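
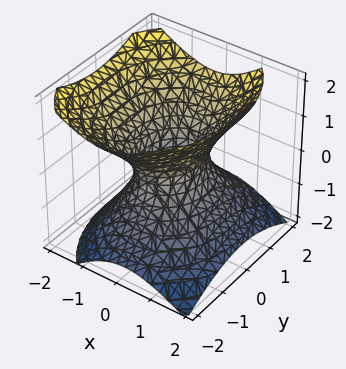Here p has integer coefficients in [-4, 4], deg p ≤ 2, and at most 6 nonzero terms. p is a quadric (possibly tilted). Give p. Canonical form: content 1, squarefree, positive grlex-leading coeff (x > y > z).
3*x^2 + x*z + 2*y^2 - 3*z^2 - 2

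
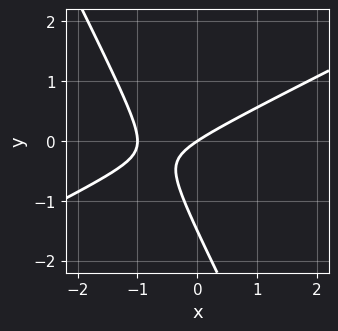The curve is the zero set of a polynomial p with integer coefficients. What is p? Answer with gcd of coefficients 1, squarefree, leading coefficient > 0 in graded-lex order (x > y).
(a) deg p = 2.
(b) Against the integer gridlines: it crosses the y-axis at the gridline y = 0; among the integer gridlines, it crosses the x-axis at x ∈ {-1, 0}.
(c) Fitting integer coefficients to these (and the overall shape) gives p.

2*x^2 - 3*x*y - 2*y^2 + 2*x - 3*y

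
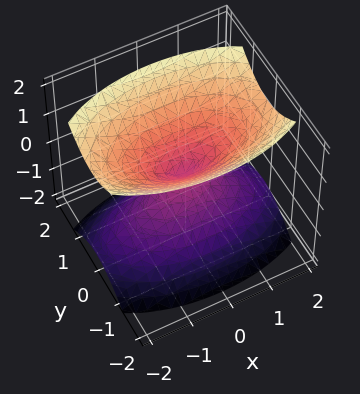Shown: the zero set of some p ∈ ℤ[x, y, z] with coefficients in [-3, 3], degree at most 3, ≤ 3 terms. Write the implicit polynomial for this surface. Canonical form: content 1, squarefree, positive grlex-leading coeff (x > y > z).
x^2 + 3*y^2 - 2*z^2

There are 2 components. They look like related sheets of one shape, so recover p as a whole.
The degree is 2 — two nappes meeting at a single point; a quadric.
Symmetries: the x ↦ −x reflection is a symmetry, so x appears only in even powers; it's symmetric under y → −y, forcing even powers of y; the z ↦ −z reflection is a symmetry, so z appears only in even powers.
From the visible intercepts: it crosses the z-axis at the gridline z = 0; it crosses the y-axis at the gridline y = 0.
The integer polynomial consistent with all of this is the stated p.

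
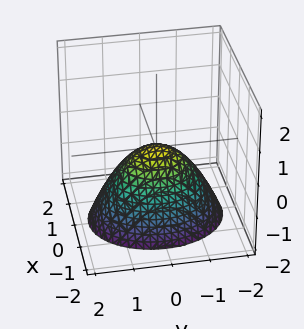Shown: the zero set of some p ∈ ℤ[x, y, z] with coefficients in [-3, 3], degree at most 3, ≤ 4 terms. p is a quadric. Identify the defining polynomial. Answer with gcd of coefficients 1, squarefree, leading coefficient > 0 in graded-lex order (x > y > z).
3*x^2 + 2*y^2 + 3*z

1. deg p = 2.
2. Symmetries: it's symmetric under x → −x, forcing even powers of x; mirror symmetry y ↦ −y ⇒ only even powers of y.
3. From the visible intercepts: it crosses the z-axis at the gridline z = 0; it crosses the x-axis at the gridline x = 0; one y-axis crossing is at y = 0.
4. The integer polynomial consistent with all of this is the stated p.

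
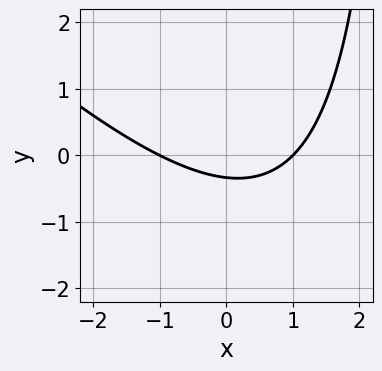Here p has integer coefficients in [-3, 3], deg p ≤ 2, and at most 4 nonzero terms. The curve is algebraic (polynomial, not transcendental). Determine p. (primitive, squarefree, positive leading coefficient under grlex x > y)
x^2 + x*y - 3*y - 1

The degree is 2 — no degree-1 curve has this shape.
From the axis intercepts and sections: among the integer gridlines, it crosses the x-axis at x ∈ {-1, 1}.
Matching integer coefficients to the picture gives p.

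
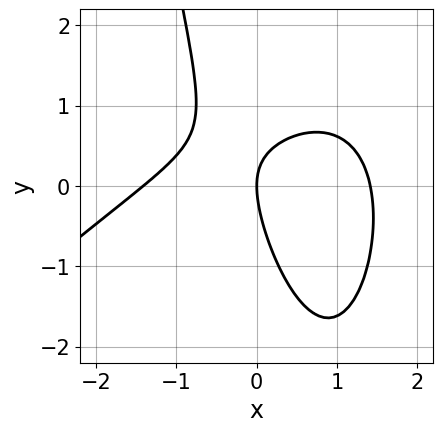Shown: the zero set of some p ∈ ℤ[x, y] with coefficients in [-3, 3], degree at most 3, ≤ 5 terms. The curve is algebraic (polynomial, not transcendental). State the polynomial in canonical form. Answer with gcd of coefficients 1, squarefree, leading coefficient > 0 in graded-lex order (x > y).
x^3 - x^2*y + 2*x*y + y^2 - 2*x

1. The degree is 3 — no degree-2 curve has this shape.
2. From the axis intercepts and sections: it meets the x-axis at x = 0 (among the integer gridlines); it meets the y-axis at y = 0 (among the integer gridlines).
3. Together with the visible shape, these determine p as stated.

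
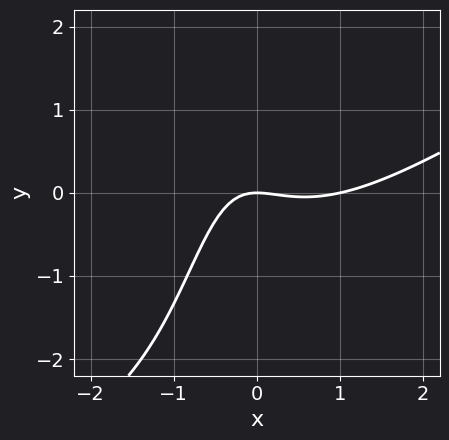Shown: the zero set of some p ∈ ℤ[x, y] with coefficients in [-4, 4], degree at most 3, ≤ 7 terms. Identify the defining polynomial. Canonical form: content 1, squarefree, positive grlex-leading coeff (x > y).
2*x^3 - 3*x^2*y - 2*x^2 - 3*x*y - 3*y

(a) deg p = 3.
(b) Against the integer gridlines: one y-axis crossing is at y = 0; among the integer gridlines, it crosses the x-axis at x ∈ {0, 1}.
(c) The integer polynomial consistent with all of this is the stated p.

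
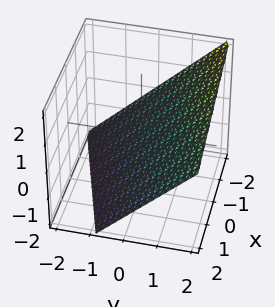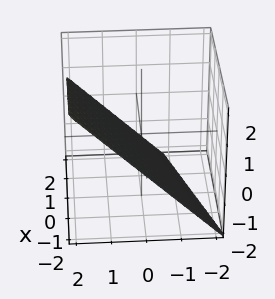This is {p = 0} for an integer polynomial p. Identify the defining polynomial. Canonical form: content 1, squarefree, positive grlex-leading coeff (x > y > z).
(a) Degree: every cross-section is a straight line — this is a plane, so deg p = 1.
(b) From the axis intercepts and sections: it meets the x-axis at x = -2 (among the integer gridlines).
(c) These observations pin down the coefficients.

x - 3*y + 3*z + 2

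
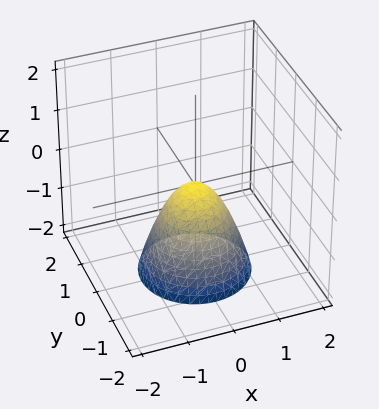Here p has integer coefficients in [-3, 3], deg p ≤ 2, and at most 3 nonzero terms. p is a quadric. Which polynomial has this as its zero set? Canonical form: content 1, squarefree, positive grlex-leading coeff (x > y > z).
deg p = 2. A paraboloid; a quadric.
Symmetry: the surface is invariant under rotation about z: p = q(x² + y², z).
From the axis intercepts and sections: one x-axis crossing is at x = 0; a circular section at z = -2 has radius between 1 and 2; one z-axis crossing is at z = 0; it crosses the y-axis at the gridline y = 0.
Matching integer coefficients to the picture gives p.

3*x^2 + 3*y^2 + 2*z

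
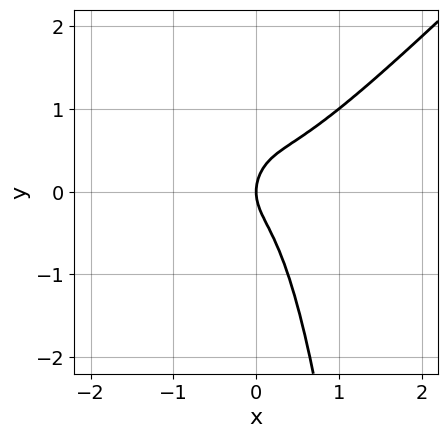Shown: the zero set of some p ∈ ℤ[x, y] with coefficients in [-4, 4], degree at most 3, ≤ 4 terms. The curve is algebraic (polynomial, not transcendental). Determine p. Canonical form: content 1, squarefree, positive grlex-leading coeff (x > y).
3*x^3 - 3*x^2*y - y^2 + x

First, the degree is 3 — a generic line meets the curve in up to 3 points.
Then, from the axis intercepts and sections: it crosses the x-axis at the gridline x = 0; one y-axis crossing is at y = 0.
Finally, together with the visible shape, these determine p as stated.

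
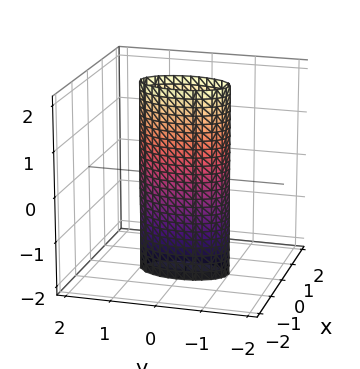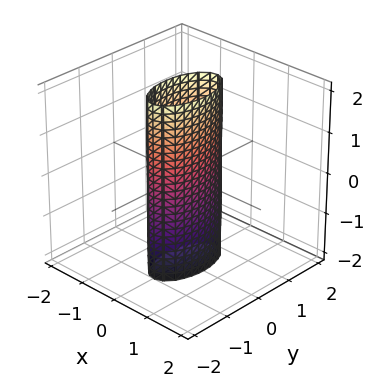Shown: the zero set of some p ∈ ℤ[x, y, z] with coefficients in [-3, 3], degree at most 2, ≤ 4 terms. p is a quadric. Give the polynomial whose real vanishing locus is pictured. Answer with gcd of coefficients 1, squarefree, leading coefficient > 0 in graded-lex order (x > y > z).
3*x^2 + y^2 - 1

1. deg p = 2.
2. Symmetries: mirror symmetry z ↦ −z ⇒ only even powers of z; the y ↦ −y reflection is a symmetry, so y appears only in even powers; the x ↦ −x reflection is a symmetry, so x appears only in even powers.
3. From the visible intercepts: the surface avoids every integer z-axis point in the box; the y-axis gridline crossings are at y ∈ {-1, 1}.
4. Together with the visible shape, these determine p as stated.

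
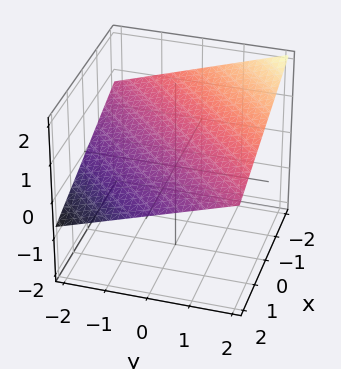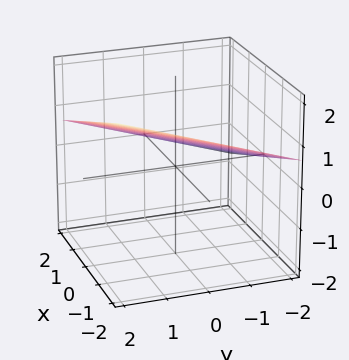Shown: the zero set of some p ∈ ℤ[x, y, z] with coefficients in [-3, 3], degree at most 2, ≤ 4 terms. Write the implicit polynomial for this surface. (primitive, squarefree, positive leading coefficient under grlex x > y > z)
1. The degree is 1 — every cross-section is a straight line — this is a plane.
2. Observable constraints: it meets the y-axis at y = -2 (among the integer gridlines); one x-axis crossing is at x = 2.
3. Solving for integer coefficients yields p as stated.

x - y + 3*z - 2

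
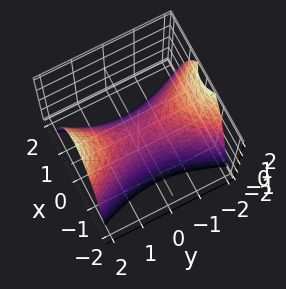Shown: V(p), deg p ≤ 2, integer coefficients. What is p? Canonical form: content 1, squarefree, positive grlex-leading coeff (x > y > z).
(a) deg p = 2. A saddle surface; a quadric.
(b) Symmetries: the x ↦ −x reflection is a symmetry, so x appears only in even powers; it's symmetric under y → −y, forcing even powers of y.
(c) Observable constraints: it crosses the z-axis at the gridline z = 0; one y-axis crossing is at y = 0; it meets the x-axis at x = 0 (among the integer gridlines).
(d) The integer polynomial consistent with all of this is the stated p.

3*x^2 - y^2 + 2*z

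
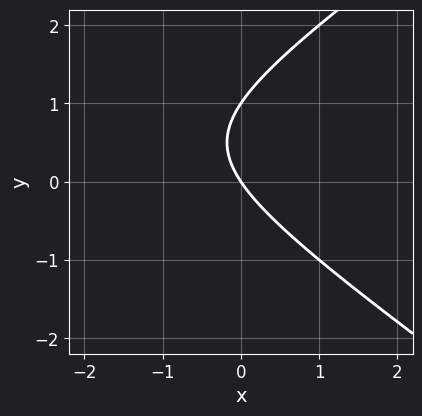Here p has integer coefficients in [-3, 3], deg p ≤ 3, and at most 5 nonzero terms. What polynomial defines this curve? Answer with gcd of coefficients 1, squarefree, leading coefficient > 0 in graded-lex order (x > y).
1. deg p = 2. A generic line meets the curve in up to 2 points.
2. From the axis intercepts and sections: the y-axis gridline crossings are at y ∈ {0, 1}; it meets the x-axis at x = 0 (among the integer gridlines).
3. These observations pin down the coefficients.

x^2 - 2*y^2 + 3*x + 2*y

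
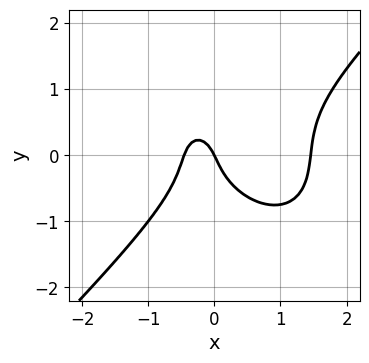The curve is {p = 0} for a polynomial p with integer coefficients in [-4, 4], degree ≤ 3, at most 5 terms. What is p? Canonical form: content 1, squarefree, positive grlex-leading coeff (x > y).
3*x^3 - 3*y^3 - 3*x^2 - 2*x - y

(a) Degree: the shape is more complex than any degree-2 curve, so deg p = 3.
(b) Observable constraints: one y-axis crossing is at y = 0; one x-axis crossing is at x = 0.
(c) These observations pin down the coefficients.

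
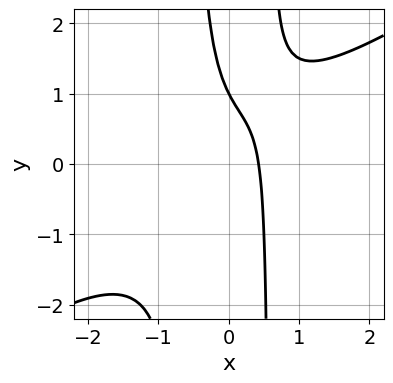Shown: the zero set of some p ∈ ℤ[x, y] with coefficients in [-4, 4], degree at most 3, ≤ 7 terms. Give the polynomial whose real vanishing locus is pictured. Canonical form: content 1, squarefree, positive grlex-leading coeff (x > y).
2*x^3 - 3*x^2*y + 2*x + y - 1

Degree: no degree-2 curve has this shape, so deg p = 3.
From the visible intercepts: one y-axis crossing is at y = 1.
Putting this together gives p.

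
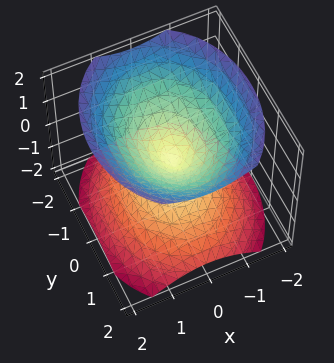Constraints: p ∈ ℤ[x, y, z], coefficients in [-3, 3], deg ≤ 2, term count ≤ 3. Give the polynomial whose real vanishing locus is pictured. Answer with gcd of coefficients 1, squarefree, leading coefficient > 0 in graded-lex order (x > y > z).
(a) I count 2 distinct pieces.
(b) The degree is 2 — two nappes meeting at a single point; a quadric.
(c) Symmetries: the x ↦ −x reflection is a symmetry, so x appears only in even powers; it's symmetric under y → −y, forcing even powers of y; it's symmetric under z → −z, forcing even powers of z.
(d) Reading off the gridlines: one z-axis crossing is at z = 0; it crosses the x-axis at the gridline x = 0.
(e) Assembling these constraints gives the stated polynomial.

3*x^2 + 2*y^2 - 3*z^2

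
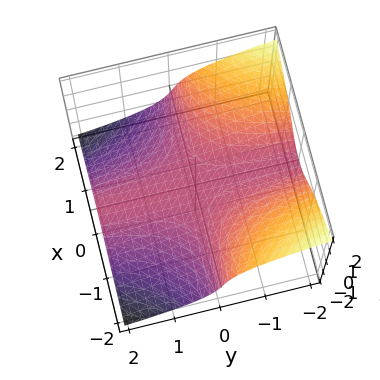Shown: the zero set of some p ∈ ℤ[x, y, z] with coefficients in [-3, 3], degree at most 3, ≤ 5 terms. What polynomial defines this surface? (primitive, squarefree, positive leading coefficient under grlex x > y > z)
(a) Degree: the shape is more complex than any degree-2 surface, so deg p = 3.
(b) Reading off the gridlines: the visible y-axis segment lies entirely on the surface; every point of the x-axis in the box is on the surface.
(c) The integer polynomial consistent with all of this is the stated p.

2*x^2*y + 3*z^3 - z^2 + 3*z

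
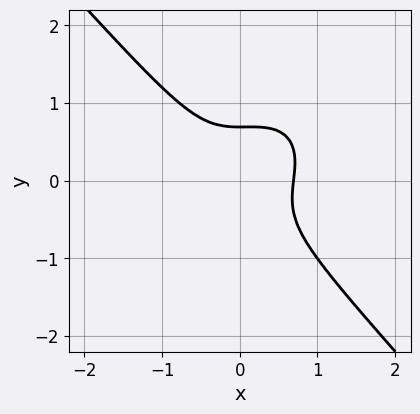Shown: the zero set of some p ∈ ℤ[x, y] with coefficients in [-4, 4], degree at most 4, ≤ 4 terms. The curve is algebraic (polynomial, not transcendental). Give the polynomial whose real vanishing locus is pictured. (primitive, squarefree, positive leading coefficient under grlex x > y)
3*x^3 - x^2*y + 3*y^3 - 1

deg p = 3.
Putting this together gives p.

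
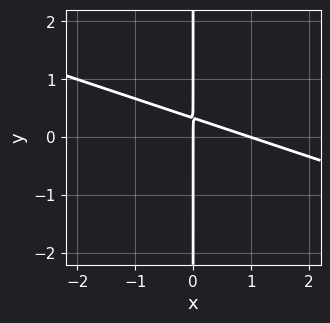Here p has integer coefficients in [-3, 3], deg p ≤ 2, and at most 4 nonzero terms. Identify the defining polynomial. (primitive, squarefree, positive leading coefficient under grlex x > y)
x^2 + 3*x*y - x

First, degree: a generic line meets the curve in up to 2 points, so deg p = 2.
Then, checking where it meets the axes: the x-axis gridline crossings are at x ∈ {0, 1}; the visible y-axis segment lies entirely on the curve.
Finally, putting this together gives p.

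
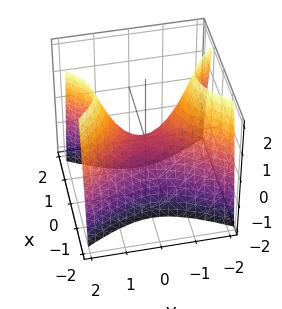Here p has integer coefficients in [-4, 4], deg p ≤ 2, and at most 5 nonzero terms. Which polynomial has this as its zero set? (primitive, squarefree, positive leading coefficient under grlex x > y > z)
2*x^2 - y^2 + z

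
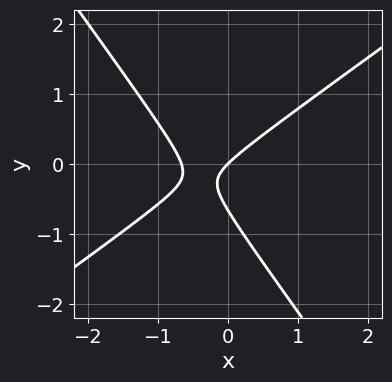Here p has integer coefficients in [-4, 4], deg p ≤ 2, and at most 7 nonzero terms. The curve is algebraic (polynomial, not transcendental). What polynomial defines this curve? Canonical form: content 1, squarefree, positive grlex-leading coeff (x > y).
3*x^2 - 2*x*y - 3*y^2 + 2*x - 2*y

First, degree: the shape is more complex than any degree-1 curve, so deg p = 2.
Then, against the integer gridlines: it meets the y-axis at y = 0 (among the integer gridlines); it crosses the x-axis at the gridline x = 0.
Finally, putting this together gives p.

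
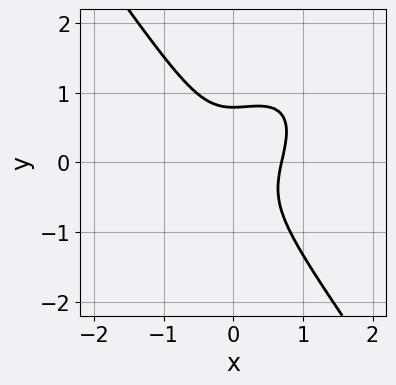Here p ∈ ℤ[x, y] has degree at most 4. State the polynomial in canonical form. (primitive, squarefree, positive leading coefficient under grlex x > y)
(a) The degree is 3 — no degree-2 curve has this shape.
(b) Matching integer coefficients to the picture gives p.

3*x^3 - 2*x^2*y + 2*y^3 - 1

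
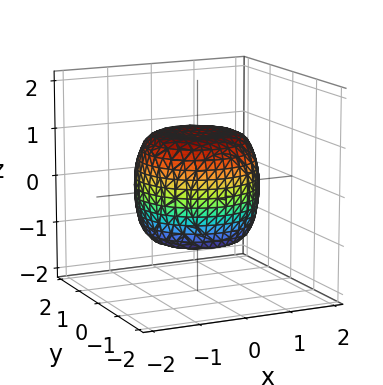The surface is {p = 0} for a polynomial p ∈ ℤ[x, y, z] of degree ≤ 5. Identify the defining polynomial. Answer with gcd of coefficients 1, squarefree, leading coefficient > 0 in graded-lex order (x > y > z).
x^4 + 2*x^2*y^2 + y^4 - x^2 - y^2 + z^2 - 1

Degree: a generic line meets the surface in up to 4 points, so deg p = 4.
Symmetry: the z-axis is an axis of rotation, so x and y enter only as x² + y².
Against the integer gridlines: the z-axis gridline crossings are at z ∈ {-1, 1}; a circular section at z = -1 has radius exactly 1.
Assembling these constraints gives the stated polynomial.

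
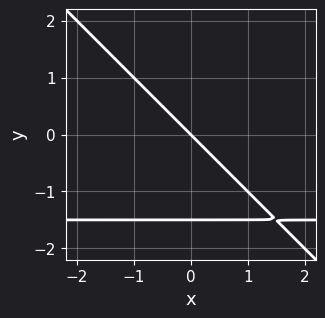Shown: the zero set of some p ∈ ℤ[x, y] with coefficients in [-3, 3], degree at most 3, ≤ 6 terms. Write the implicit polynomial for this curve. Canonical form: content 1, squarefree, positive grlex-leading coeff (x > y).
deg p = 2. The shape is more complex than any degree-1 curve.
Against the integer gridlines: one y-axis crossing is at y = 0; one x-axis crossing is at x = 0.
The integer polynomial consistent with all of this is the stated p.

2*x*y + 2*y^2 + 3*x + 3*y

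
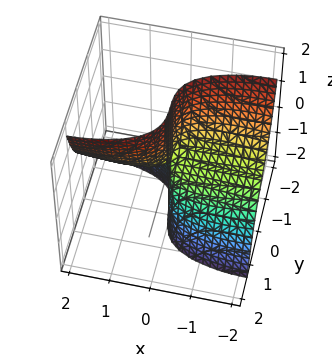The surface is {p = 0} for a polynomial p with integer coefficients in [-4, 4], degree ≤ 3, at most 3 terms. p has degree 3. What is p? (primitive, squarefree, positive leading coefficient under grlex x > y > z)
x^2*y + 3*y^3 - 3*x*z

(a) The degree is 3 — a generic line meets the surface in up to 3 points.
(b) From the visible intercepts: one y-axis crossing is at y = 0; the visible x-axis segment lies entirely on the surface; every point of the z-axis in the box is on the surface.
(c) Assembling these constraints gives the stated polynomial.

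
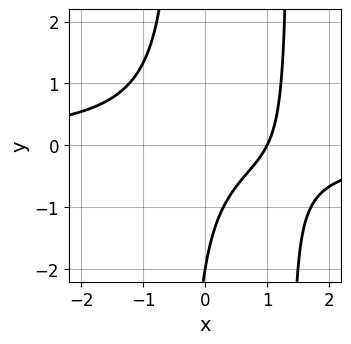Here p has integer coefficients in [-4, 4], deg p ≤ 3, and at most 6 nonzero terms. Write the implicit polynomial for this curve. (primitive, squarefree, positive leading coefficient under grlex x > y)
First, degree: no degree-2 curve has this shape, so deg p = 3.
Then, from the axis intercepts and sections: it crosses the y-axis at the gridline y = -2; it crosses the x-axis at the gridline x = 1.
Finally, putting this together gives p.

2*x^2*y - 2*x*y + 2*x - y - 2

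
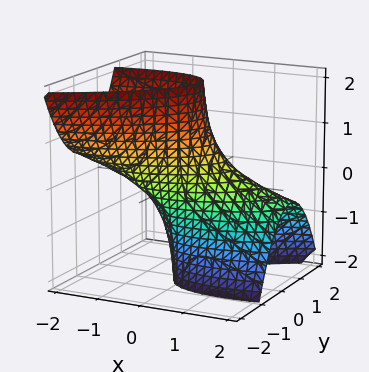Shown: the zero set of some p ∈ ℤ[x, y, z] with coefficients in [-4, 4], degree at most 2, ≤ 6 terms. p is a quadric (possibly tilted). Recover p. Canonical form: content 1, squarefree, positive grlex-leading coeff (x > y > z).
(a) The degree is 2 — a generic line meets the surface in up to 2 points.
(b) Against the integer gridlines: it misses every integer gridline on the z-axis; among the integer gridlines, it crosses the x-axis at x ∈ {-1, 1}.
(c) Fitting integer coefficients to these (and the overall shape) gives p.

x^2 - 2*x*y + 2*x*z + 3*y^2 - 1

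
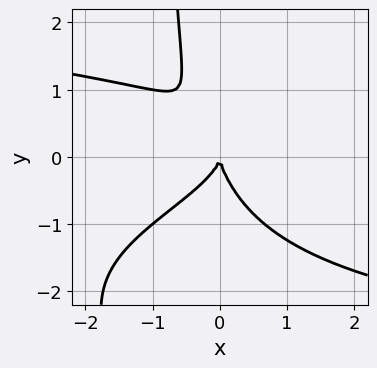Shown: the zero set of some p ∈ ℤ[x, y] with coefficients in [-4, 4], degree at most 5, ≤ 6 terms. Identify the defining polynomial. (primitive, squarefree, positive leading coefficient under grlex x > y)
2*x*y^3 + 3*x*y^2 + 2*y^3 + 3*x^2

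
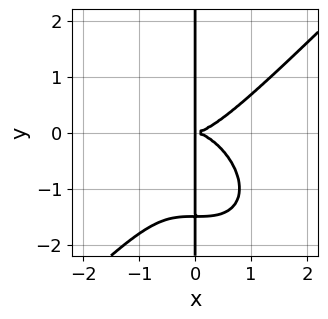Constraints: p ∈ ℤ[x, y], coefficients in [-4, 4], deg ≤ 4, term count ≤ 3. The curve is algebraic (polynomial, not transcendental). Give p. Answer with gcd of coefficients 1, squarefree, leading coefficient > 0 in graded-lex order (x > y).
1. The degree is 4 — a generic line meets the curve in up to 4 points.
2. From the visible intercepts: the visible y-axis segment lies entirely on the curve.
3. Assembling these constraints gives the stated polynomial.

2*x^4 - 2*x*y^3 - 3*x*y^2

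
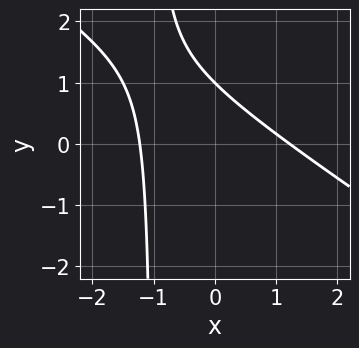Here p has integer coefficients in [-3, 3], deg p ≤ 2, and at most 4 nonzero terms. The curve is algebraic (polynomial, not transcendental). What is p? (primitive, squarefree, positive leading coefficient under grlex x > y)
2*x^2 + 3*x*y + 3*y - 3

1. The degree is 2 — a generic line meets the curve in up to 2 points.
2. Checking where it meets the axes: one y-axis crossing is at y = 1.
3. The integer polynomial consistent with all of this is the stated p.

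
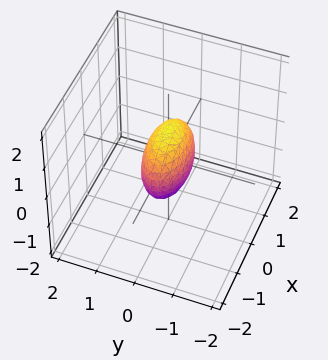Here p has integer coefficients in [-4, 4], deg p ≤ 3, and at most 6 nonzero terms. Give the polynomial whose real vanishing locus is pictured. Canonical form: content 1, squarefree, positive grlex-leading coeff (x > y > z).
x^2 + 3*y^2 + z^2 - 1

First, deg p = 2.
Next, symmetries: mirror symmetry y ↦ −y ⇒ only even powers of y; mirror symmetry z ↦ −z ⇒ only even powers of z; mirror symmetry x ↦ −x ⇒ only even powers of x.
Next, reading off the gridlines: among the integer gridlines, it crosses the z-axis at z ∈ {-1, 1}; among the integer gridlines, it crosses the x-axis at x ∈ {-1, 1}.
Finally, these observations pin down the coefficients.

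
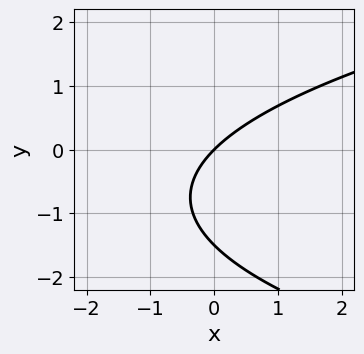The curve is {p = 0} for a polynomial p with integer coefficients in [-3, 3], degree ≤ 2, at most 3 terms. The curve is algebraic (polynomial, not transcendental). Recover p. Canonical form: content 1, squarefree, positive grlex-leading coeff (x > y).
2*y^2 - 3*x + 3*y

1. The degree is 2 — no degree-1 curve has this shape.
2. Against the integer gridlines: it crosses the x-axis at the gridline x = 0; it meets the y-axis at y = 0 (among the integer gridlines).
3. Assembling these constraints gives the stated polynomial.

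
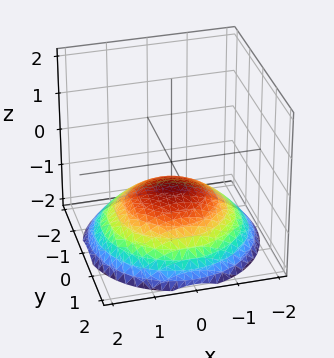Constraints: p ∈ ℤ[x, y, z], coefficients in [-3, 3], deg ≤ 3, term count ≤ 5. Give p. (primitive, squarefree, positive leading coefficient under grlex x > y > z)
x^2 + y^2 + 3*z + 2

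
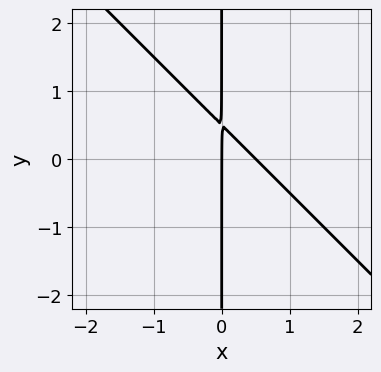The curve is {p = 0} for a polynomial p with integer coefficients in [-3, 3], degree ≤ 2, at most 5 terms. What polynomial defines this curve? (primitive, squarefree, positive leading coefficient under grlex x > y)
2*x^2 + 2*x*y - x

(a) The degree is 2 — a generic line meets the curve in up to 2 points.
(b) Reading off the gridlines: the visible y-axis segment lies entirely on the curve; it crosses the x-axis at the gridline x = 0.
(c) Matching integer coefficients to the picture gives p.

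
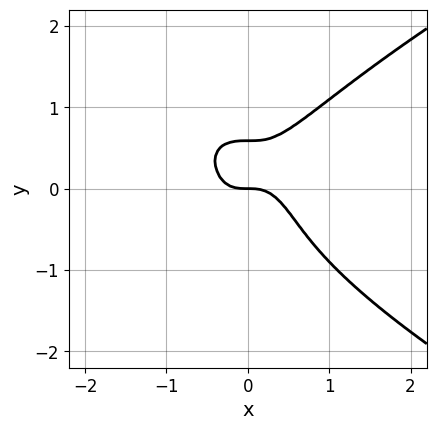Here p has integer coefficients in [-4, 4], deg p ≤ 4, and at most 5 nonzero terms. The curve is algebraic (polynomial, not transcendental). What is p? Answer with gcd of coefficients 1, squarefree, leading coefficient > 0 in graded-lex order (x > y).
2*y^4 - 3*x^3 + y^2 - y

First, deg p = 4.
Next, reading off the gridlines: it meets the y-axis at y = 0 (among the integer gridlines); it meets the x-axis at x = 0 (among the integer gridlines).
Finally, solving for integer coefficients yields p as stated.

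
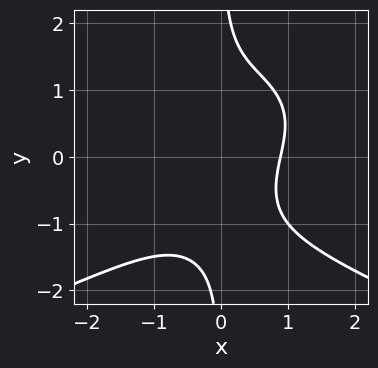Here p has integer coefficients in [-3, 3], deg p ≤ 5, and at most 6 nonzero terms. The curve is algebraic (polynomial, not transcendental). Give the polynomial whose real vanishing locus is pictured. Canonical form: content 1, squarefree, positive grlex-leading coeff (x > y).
3*x*y^3 + 3*x^3 - 2*x*y + x - 3

(a) Degree: no degree-3 curve has this shape, so deg p = 4.
(b) From the axis intercepts and sections: the curve avoids every integer y-axis point in the box.
(c) Together with the visible shape, these determine p as stated.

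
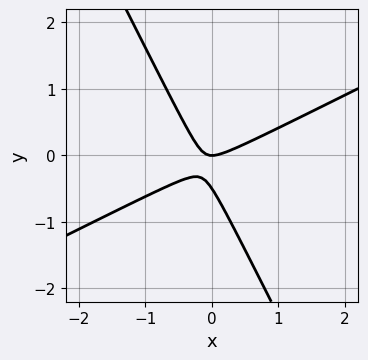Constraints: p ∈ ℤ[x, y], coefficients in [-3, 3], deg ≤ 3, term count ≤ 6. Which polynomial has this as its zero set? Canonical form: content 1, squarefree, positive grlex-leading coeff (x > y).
2*x^2 - 3*x*y - 2*y^2 - y

First, the degree is 2 — the shape is more complex than any degree-1 curve.
Then, checking where it meets the axes: it meets the x-axis at x = 0 (among the integer gridlines); one y-axis crossing is at y = 0.
Finally, putting this together gives p.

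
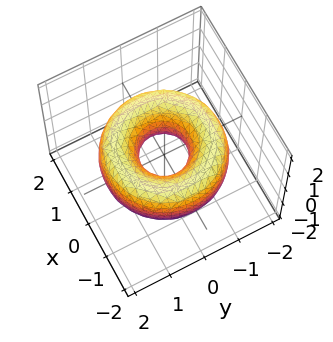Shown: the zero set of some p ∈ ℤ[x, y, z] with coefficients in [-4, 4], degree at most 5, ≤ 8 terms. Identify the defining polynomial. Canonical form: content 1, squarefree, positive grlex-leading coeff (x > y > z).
1. The degree is 4 — the shape is more complex than any degree-3 surface.
2. Symmetry: every cross-section ⟂ z is a circle, so x, y appear only via x² + y².
3. Observable constraints: it misses every integer gridline on the z-axis; a circular section at z = 0 has radius between 0 and 1.
4. Solving for integer coefficients yields p as stated.

x^4 + 2*x^2*y^2 + y^4 - 3*x^2 - 3*y^2 + 2*z^2 + 1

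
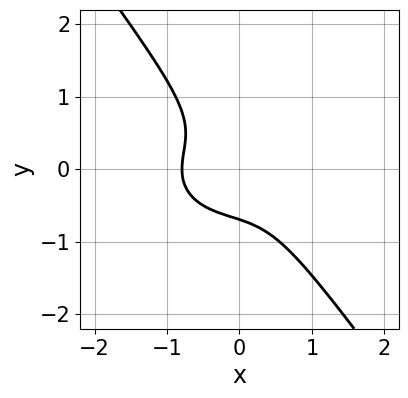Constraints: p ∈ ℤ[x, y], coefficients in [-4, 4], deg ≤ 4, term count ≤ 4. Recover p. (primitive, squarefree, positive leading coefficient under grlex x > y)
2*x^3 + 3*x*y^2 + 3*y^3 + 1

Degree: no degree-2 curve has this shape, so deg p = 3.
Putting this together gives p.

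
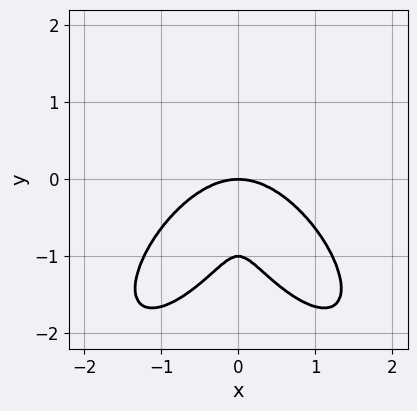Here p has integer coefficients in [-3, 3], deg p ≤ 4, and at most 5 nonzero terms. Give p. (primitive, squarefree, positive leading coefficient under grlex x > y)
2*x^4 + y^4 + 3*x^2*y + y^3

First, the degree is 4 — a generic line meets the curve in up to 4 points.
Then, symmetries: the x ↦ −x reflection is a symmetry, so x appears only in even powers.
Then, against the integer gridlines: one x-axis crossing is at x = 0; among the integer gridlines, it crosses the y-axis at y ∈ {-1, 0}.
Finally, these observations pin down the coefficients.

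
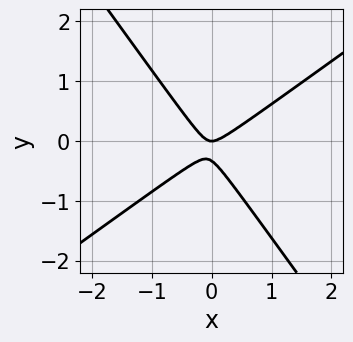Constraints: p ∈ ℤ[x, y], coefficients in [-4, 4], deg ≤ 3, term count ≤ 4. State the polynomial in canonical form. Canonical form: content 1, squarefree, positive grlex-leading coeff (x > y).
3*x^2 - 2*x*y - 3*y^2 - y

1. deg p = 2.
2. From the axis intercepts and sections: it meets the y-axis at y = 0 (among the integer gridlines); one x-axis crossing is at x = 0.
3. The integer polynomial consistent with all of this is the stated p.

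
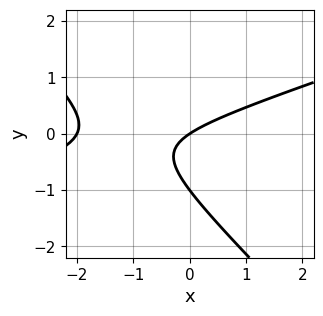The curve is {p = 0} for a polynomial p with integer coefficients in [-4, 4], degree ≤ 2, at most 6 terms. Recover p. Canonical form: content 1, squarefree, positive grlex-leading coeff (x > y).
1. deg p = 2. No degree-1 curve has this shape.
2. From the visible intercepts: among the integer gridlines, it crosses the y-axis at y ∈ {-1, 0}; among the integer gridlines, it crosses the x-axis at x ∈ {-2, 0}.
3. Solving for integer coefficients yields p as stated.

x^2 - 2*x*y - 3*y^2 + 2*x - 3*y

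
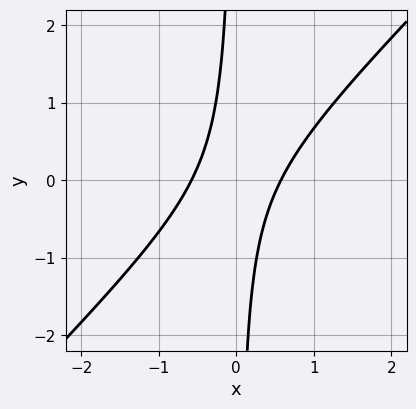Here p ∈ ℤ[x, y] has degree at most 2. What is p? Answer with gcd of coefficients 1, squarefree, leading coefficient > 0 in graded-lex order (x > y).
First, degree: no degree-1 curve has this shape, so deg p = 2.
Then, checking where it meets the axes: the curve avoids every integer y-axis point in the box.
Finally, fitting integer coefficients to these (and the overall shape) gives p.

3*x^2 - 3*x*y - 1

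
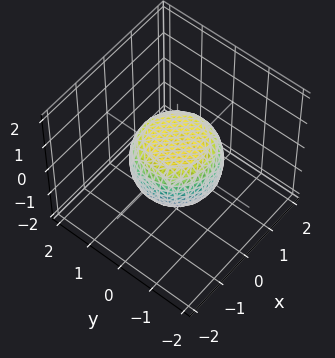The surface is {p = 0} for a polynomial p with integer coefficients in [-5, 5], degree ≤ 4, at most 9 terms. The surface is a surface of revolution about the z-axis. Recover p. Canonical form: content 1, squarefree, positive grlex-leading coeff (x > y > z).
First, the degree is 4 — a generic line meets the surface in up to 4 points.
Then, by symmetry, the surface is invariant under rotation about z: p = q(x² + y², z).
Then, from the axis intercepts and sections: a circular section at z = 0 has radius between 1 and 2.
Finally, fitting integer coefficients to these (and the overall shape) gives p.

2*x^4 + 4*x^2*y^2 + 2*y^4 - x^2 - y^2 + 3*z^2 - 2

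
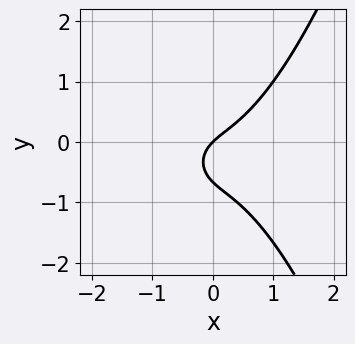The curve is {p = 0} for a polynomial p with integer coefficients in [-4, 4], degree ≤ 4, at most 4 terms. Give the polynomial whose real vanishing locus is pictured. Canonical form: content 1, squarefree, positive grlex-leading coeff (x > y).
(a) Degree: no degree-2 curve has this shape, so deg p = 3.
(b) From the visible intercepts: one x-axis crossing is at x = 0; it crosses the y-axis at the gridline y = 0.
(c) Fitting integer coefficients to these (and the overall shape) gives p.

3*x^3 - 3*y^2 + 2*x - 2*y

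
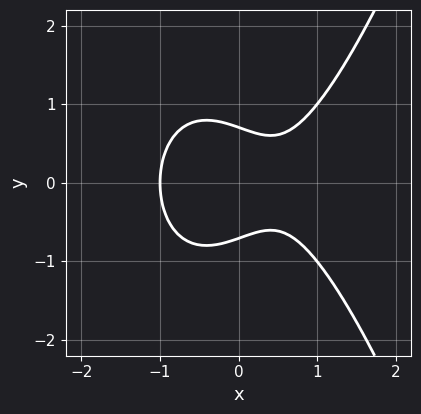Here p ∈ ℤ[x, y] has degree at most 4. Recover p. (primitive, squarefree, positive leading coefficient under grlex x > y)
1. deg p = 3.
2. Symmetries: mirror symmetry y ↦ −y ⇒ only even powers of y.
3. Reading off the gridlines: it crosses the x-axis at the gridline x = -1.
4. Assembling these constraints gives the stated polynomial.

2*x^3 - 2*y^2 - x + 1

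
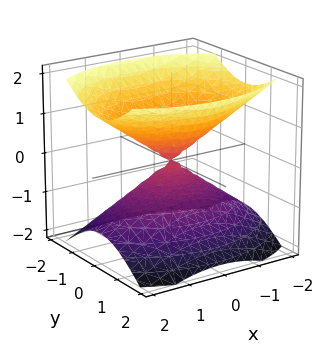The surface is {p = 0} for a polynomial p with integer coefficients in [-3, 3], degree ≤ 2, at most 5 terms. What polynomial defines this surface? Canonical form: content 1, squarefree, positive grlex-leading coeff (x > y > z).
The picture has 2 separate pieces.
Degree: two nappes meeting at a single point; a quadric, so deg p = 2.
Symmetries: the y ↦ −y reflection is a symmetry, so y appears only in even powers; it's symmetric under z → −z, forcing even powers of z; mirror symmetry x ↦ −x ⇒ only even powers of x.
Observable constraints: it crosses the x-axis at the gridline x = 0; it meets the z-axis at z = 0 (among the integer gridlines); it crosses the y-axis at the gridline y = 0.
Matching integer coefficients to the picture gives p.

x^2 + 2*y^2 - 2*z^2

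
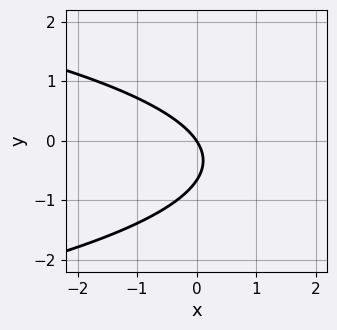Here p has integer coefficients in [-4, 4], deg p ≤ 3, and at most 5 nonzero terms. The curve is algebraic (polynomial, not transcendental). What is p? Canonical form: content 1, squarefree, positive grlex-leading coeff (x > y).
3*y^2 + 3*x + 2*y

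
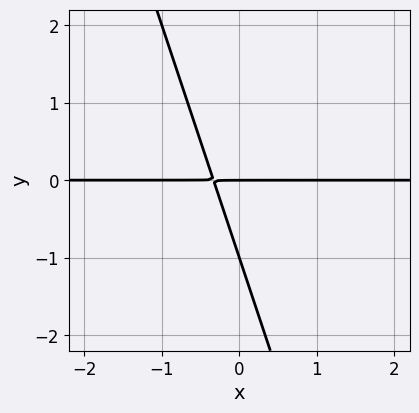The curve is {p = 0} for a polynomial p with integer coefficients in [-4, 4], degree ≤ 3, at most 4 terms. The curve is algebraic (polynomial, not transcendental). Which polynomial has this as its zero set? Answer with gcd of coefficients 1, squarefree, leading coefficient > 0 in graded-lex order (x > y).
3*x*y + y^2 + y

deg p = 2. A generic line meets the curve in up to 2 points.
Reading off the gridlines: every point of the x-axis in the box is on the curve; among the integer gridlines, it crosses the y-axis at y ∈ {-1, 0}.
Solving for integer coefficients yields p as stated.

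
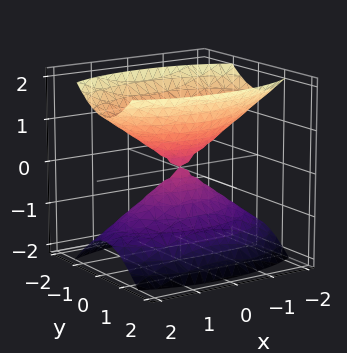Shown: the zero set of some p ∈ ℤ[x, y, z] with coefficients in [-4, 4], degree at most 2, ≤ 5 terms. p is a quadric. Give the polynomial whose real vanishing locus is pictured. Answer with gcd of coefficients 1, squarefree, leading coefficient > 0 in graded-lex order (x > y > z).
1. I count 2 distinct pieces.
2. Degree: two nappes meeting at a single point; a quadric, so deg p = 2.
3. Symmetries: the z ↦ −z reflection is a symmetry, so z appears only in even powers; it's symmetric under x → −x, forcing even powers of x; it's symmetric under y → −y, forcing even powers of y.
4. From the visible intercepts: one y-axis crossing is at y = 0; one z-axis crossing is at z = 0; one x-axis crossing is at x = 0.
5. Solving for integer coefficients yields p as stated.

x^2 + 3*y^2 - 2*z^2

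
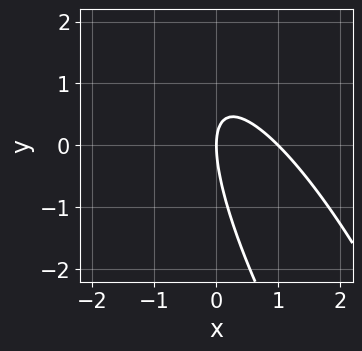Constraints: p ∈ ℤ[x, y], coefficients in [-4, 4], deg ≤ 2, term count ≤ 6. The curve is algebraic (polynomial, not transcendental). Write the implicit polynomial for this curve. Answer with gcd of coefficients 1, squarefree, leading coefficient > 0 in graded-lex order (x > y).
3*x^2 + 3*x*y + y^2 - 3*x

Degree: the shape is more complex than any degree-1 curve, so deg p = 2.
From the axis intercepts and sections: it meets the y-axis at y = 0 (among the integer gridlines); the x-axis gridline crossings are at x ∈ {0, 1}.
Solving for integer coefficients yields p as stated.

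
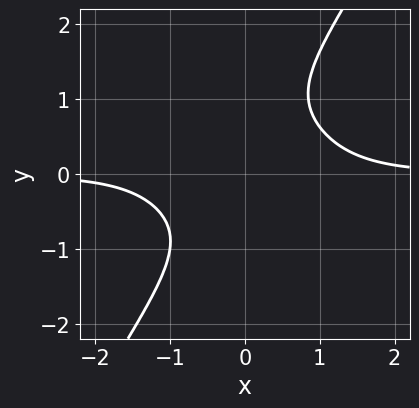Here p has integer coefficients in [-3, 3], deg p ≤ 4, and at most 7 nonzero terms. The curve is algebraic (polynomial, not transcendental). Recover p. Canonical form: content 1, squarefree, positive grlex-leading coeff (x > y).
3*x^3*y + 3*x^2*y^2 - 2*y^4 + y^3 - 3

1. Degree: no degree-3 curve has this shape, so deg p = 4.
2. Checking where it meets the axes: no y-intercept at any integer in the box; no x-intercept at any integer in the box.
3. Assembling these constraints gives the stated polynomial.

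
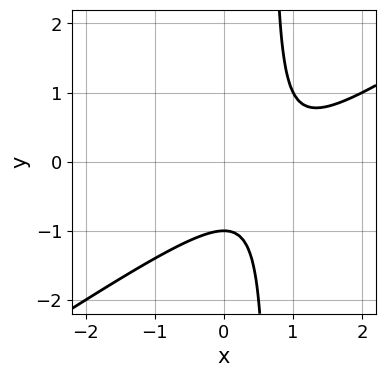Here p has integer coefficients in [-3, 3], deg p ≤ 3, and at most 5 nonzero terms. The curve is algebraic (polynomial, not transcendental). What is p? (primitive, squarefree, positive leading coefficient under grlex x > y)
(a) Degree: the shape is more complex than any degree-1 curve, so deg p = 2.
(b) Reading off the gridlines: it meets the y-axis at y = -1 (among the integer gridlines); it misses every integer gridline on the x-axis.
(c) Solving for integer coefficients yields p as stated.

2*x^2 - 3*x*y - 3*x + 2*y + 2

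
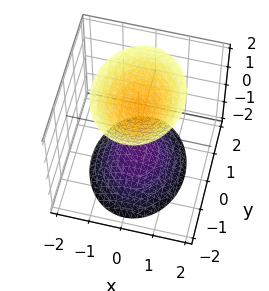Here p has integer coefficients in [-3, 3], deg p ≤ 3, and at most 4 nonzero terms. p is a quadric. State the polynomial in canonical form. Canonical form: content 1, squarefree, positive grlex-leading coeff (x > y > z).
(a) The picture has 2 separate pieces.
(b) The degree is 2 — two separate bowl-shaped sheets opening away from each other; a quadric.
(c) Symmetries: the x ↦ −x reflection is a symmetry, so x appears only in even powers; mirror symmetry y ↦ −y ⇒ only even powers of y; it's symmetric under z → −z, forcing even powers of z.
(d) Checking where it meets the axes: no x-intercept at any integer in the box; no y-intercept at any integer in the box.
(e) Solving for integer coefficients yields p as stated.

3*x^2 + 2*y^2 - 2*z^2 + 3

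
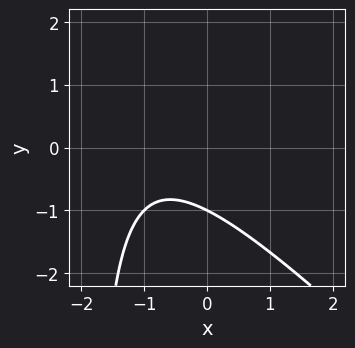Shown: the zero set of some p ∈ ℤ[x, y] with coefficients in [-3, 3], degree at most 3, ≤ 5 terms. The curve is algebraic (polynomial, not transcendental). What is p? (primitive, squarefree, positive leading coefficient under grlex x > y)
x^2 + x*y + 2*x + 2*y + 2

First, deg p = 2. A generic line meets the curve in up to 2 points.
Next, against the integer gridlines: the curve avoids every integer x-axis point in the box; it meets the y-axis at y = -1 (among the integer gridlines).
Finally, together with the visible shape, these determine p as stated.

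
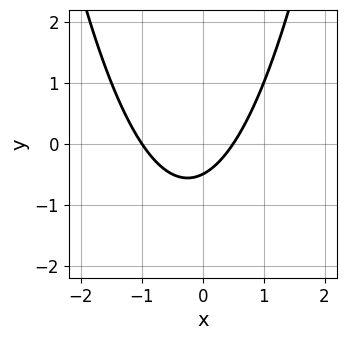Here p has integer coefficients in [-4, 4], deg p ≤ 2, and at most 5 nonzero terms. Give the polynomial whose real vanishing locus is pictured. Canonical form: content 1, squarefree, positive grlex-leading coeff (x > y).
2*x^2 + x - 2*y - 1

(a) deg p = 2. A generic line meets the curve in up to 2 points.
(b) Checking where it meets the axes: it crosses the x-axis at the gridline x = -1.
(c) Fitting integer coefficients to these (and the overall shape) gives p.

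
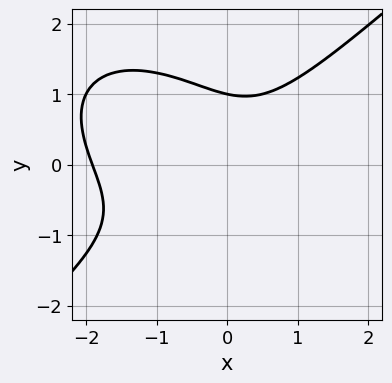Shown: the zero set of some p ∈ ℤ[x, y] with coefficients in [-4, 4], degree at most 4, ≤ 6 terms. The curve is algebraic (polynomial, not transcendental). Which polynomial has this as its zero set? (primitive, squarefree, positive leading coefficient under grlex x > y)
2*x^3 - 3*y^3 + 3*x^2 - 2*x*y + 3

First, the degree is 3 — a generic line meets the curve in up to 3 points.
Then, from the visible intercepts: it crosses the y-axis at the gridline y = 1.
Finally, solving for integer coefficients yields p as stated.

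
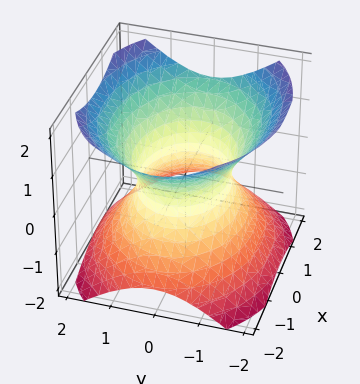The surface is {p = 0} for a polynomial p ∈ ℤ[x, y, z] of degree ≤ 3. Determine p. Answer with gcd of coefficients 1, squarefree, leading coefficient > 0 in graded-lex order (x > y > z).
1. deg p = 2. One connected sheet with a waist; a quadric.
2. Symmetries: it's symmetric under z → −z, forcing even powers of z; the x ↦ −x reflection is a symmetry, so x appears only in even powers; it's symmetric under y → −y, forcing even powers of y.
3. Observable constraints: among the integer gridlines, it crosses the y-axis at y ∈ {-1, 1}; it misses every integer gridline on the z-axis.
4. These observations pin down the coefficients.

2*x^2 + 3*y^2 - 3*z^2 - 3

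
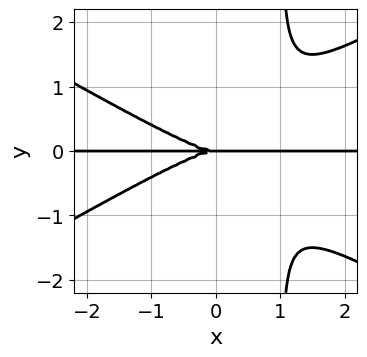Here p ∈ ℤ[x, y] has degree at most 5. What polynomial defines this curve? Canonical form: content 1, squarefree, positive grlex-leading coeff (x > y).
x^3*y - 3*x*y^3 + 3*y^3

(a) Degree: the shape is more complex than any degree-3 curve, so deg p = 4.
(b) Checking where it meets the axes: it meets the y-axis at y = 0 (among the integer gridlines); every point of the x-axis in the box is on the curve.
(c) Together with the visible shape, these determine p as stated.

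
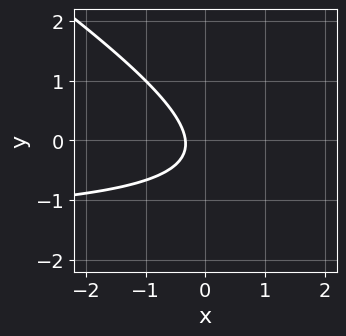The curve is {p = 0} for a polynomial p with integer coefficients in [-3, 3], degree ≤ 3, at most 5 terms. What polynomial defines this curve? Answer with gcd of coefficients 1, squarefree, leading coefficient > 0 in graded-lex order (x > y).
First, degree: the shape is more complex than any degree-1 curve, so deg p = 2.
Then, observable constraints: it misses every integer gridline on the y-axis.
Finally, fitting integer coefficients to these (and the overall shape) gives p.

2*x*y + 3*y^2 + 3*x + y + 1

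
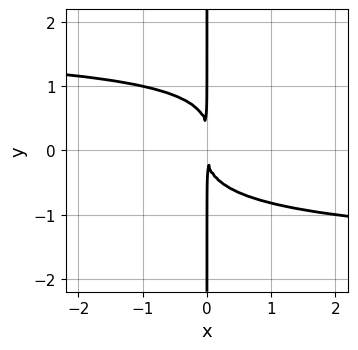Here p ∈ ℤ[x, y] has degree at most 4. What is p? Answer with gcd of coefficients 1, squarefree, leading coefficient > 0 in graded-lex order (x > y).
(a) Degree: a generic line meets the curve in up to 4 points, so deg p = 4.
(b) Observable constraints: the visible y-axis segment lies entirely on the curve.
(c) The integer polynomial consistent with all of this is the stated p.

x^2*y^2 - 3*x*y^3 + x*y^2 - 3*x^2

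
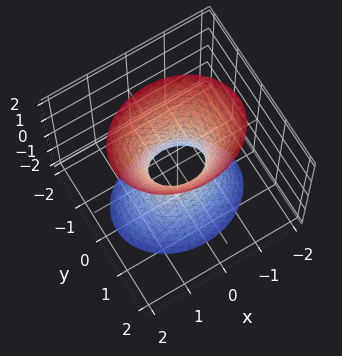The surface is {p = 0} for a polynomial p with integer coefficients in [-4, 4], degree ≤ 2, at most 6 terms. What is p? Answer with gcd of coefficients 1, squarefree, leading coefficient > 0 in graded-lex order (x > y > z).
(a) The degree is 2 — one connected sheet with a waist; a quadric.
(b) Symmetries: the z ↦ −z reflection is a symmetry, so z appears only in even powers; it's symmetric under x → −x, forcing even powers of x; the y ↦ −y reflection is a symmetry, so y appears only in even powers.
(c) From the visible intercepts: no z-intercept at any integer in the box.
(d) Solving for integer coefficients yields p as stated.

2*x^2 + 3*y^2 - z^2 - 1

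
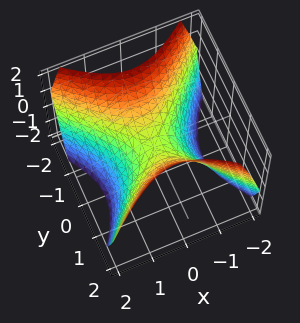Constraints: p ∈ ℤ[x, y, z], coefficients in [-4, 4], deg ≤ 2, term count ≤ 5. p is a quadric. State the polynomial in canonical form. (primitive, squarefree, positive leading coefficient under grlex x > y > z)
The degree is 2 — a hyperbolic paraboloid; a quadric.
Symmetries: it's symmetric under y → −y, forcing even powers of y; it's symmetric under x → −x, forcing even powers of x.
Observable constraints: it meets the x-axis at x = 0 (among the integer gridlines); it crosses the y-axis at the gridline y = 0; it meets the z-axis at z = 0 (among the integer gridlines).
Matching integer coefficients to the picture gives p.

x^2 - y^2 + z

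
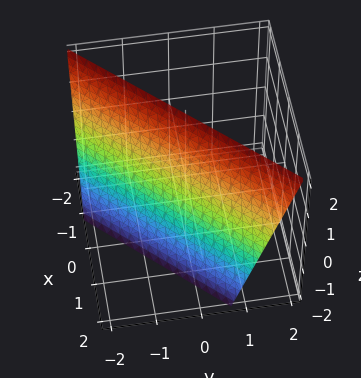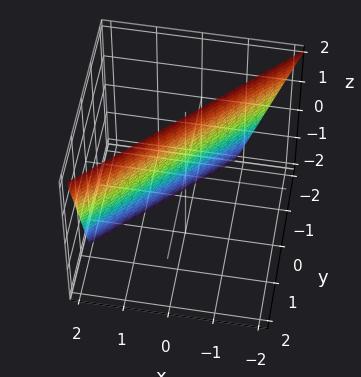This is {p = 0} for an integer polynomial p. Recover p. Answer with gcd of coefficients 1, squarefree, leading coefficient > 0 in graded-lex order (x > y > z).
3*x - 3*y + z - 2

First, the degree is 1 — every cross-section is a straight line — this is a plane.
Next, checking where it meets the axes: it meets the z-axis at z = 2 (among the integer gridlines).
Finally, the integer polynomial consistent with all of this is the stated p.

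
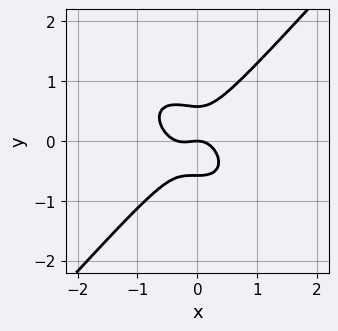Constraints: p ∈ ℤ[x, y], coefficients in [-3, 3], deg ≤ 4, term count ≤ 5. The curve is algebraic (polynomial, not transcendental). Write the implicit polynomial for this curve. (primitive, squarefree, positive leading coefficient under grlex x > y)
Degree: no degree-2 curve has this shape, so deg p = 3.
From the visible intercepts: it crosses the y-axis at the gridline y = 0; it crosses the x-axis at the gridline x = 0.
Putting this together gives p.

3*x^3 + x^2*y - 3*y^3 + x^2 + y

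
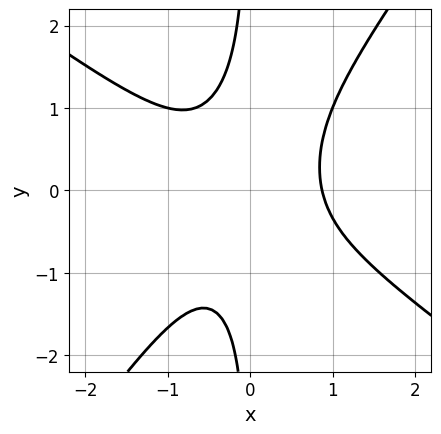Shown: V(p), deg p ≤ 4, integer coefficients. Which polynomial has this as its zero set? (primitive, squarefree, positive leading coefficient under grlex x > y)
First, degree: the shape is more complex than any degree-2 curve, so deg p = 3.
Next, observable constraints: the curve avoids every integer y-axis point in the box.
Finally, assembling these constraints gives the stated polynomial.

3*x^3 + 2*x^2*y - 3*x*y^2 - 2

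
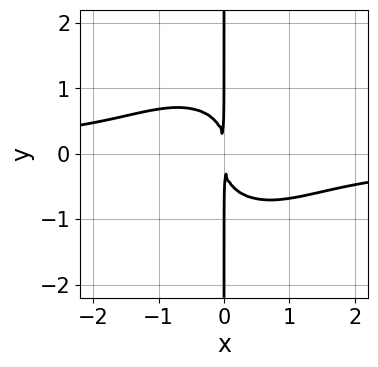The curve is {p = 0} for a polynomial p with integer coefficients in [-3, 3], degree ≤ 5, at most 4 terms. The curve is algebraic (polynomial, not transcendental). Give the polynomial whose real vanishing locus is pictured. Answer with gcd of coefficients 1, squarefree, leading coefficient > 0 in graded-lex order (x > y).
x^3*y + x*y^3 + x^2

(a) The degree is 4 — the shape is more complex than any degree-3 curve.
(b) Observable constraints: every point of the y-axis in the box is on the curve.
(c) Together with the visible shape, these determine p as stated.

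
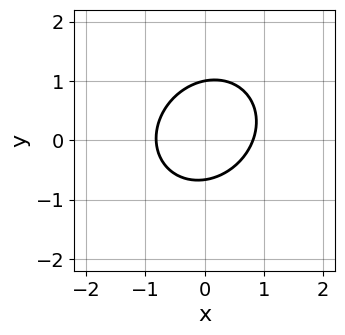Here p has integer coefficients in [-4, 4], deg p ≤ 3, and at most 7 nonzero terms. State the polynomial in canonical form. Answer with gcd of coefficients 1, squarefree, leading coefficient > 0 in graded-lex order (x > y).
1. The degree is 2 — no degree-1 curve has this shape.
2. From the axis intercepts and sections: one y-axis crossing is at y = 1.
3. Matching integer coefficients to the picture gives p.

3*x^2 - x*y + 3*y^2 - y - 2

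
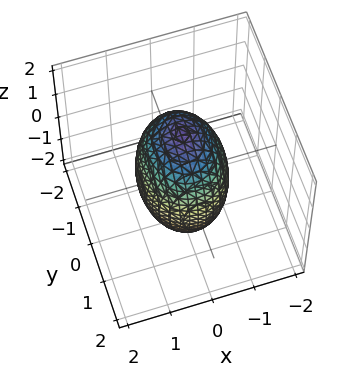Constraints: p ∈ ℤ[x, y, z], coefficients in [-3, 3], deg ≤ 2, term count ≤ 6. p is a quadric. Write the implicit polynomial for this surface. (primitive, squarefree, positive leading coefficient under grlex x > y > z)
3*x^2 + 2*y^2 + z^2 - 3

The degree is 2 — a closed, bounded, convex surface; a quadric.
Symmetries: it's symmetric under y → −y, forcing even powers of y; it's symmetric under x → −x, forcing even powers of x; mirror symmetry z ↦ −z ⇒ only even powers of z.
From the axis intercepts and sections: the x-axis gridline crossings are at x ∈ {-1, 1}.
Fitting integer coefficients to these (and the overall shape) gives p.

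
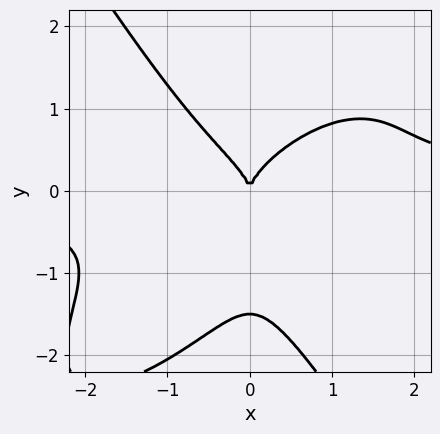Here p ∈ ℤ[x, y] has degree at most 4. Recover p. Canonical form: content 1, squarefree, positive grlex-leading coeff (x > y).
1. Degree: no degree-3 curve has this shape, so deg p = 4.
2. From the axis intercepts and sections: it meets the x-axis at x = 0 (among the integer gridlines); it meets the y-axis at y = 0 (among the integer gridlines).
3. Solving for integer coefficients yields p as stated.

3*x^3*y - 3*x^2*y^2 + 2*y^4 + 3*y^3 - 3*x^2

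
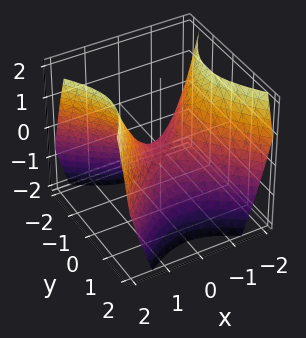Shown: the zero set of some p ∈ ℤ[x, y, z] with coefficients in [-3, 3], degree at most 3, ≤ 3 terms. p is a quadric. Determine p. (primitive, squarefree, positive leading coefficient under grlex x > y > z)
deg p = 2. A hyperbolic paraboloid; a quadric.
Symmetries: mirror symmetry x ↦ −x ⇒ only even powers of x; it's symmetric under y → −y, forcing even powers of y.
From the visible intercepts: it meets the z-axis at z = 0 (among the integer gridlines); it crosses the x-axis at the gridline x = 0.
Matching integer coefficients to the picture gives p.

x^2 - y^2 - z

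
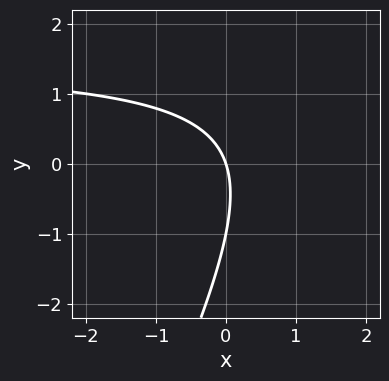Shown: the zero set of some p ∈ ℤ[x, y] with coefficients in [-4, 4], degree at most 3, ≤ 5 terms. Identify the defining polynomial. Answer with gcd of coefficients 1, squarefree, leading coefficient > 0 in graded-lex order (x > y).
2*x*y - y^2 - 3*x - y

(a) Degree: a generic line meets the curve in up to 2 points, so deg p = 2.
(b) From the axis intercepts and sections: the y-axis gridline crossings are at y ∈ {-1, 0}; one x-axis crossing is at x = 0.
(c) Solving for integer coefficients yields p as stated.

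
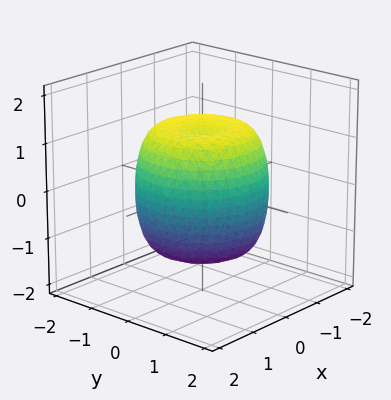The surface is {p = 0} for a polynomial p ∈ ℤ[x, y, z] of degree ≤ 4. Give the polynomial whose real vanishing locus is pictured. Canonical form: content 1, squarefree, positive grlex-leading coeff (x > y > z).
2*x^4 + 4*x^2*y^2 + 2*y^4 - 2*x^2 - 2*y^2 + 2*z^2 - 3

1. The degree is 4 — a generic line meets the surface in up to 4 points.
2. Symmetry: every cross-section ⟂ z is a circle, so x, y appear only via x² + y².
3. From the axis intercepts and sections: a circular section at z = 1 has radius between 1 and 2.
4. Assembling these constraints gives the stated polynomial.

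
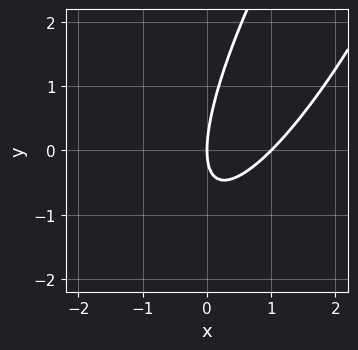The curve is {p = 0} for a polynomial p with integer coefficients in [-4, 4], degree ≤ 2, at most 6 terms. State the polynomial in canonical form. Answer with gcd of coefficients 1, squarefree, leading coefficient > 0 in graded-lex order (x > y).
(a) deg p = 2. The shape is more complex than any degree-1 curve.
(b) From the axis intercepts and sections: among the integer gridlines, it crosses the x-axis at x ∈ {0, 1}; it meets the y-axis at y = 0 (among the integer gridlines).
(c) Fitting integer coefficients to these (and the overall shape) gives p.

3*x^2 - 3*x*y + y^2 - 3*x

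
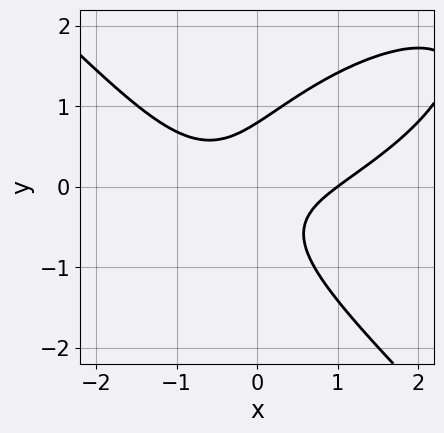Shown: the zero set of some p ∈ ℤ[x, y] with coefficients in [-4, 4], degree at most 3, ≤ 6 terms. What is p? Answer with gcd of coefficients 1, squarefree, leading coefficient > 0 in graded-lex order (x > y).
x^3 - x^2*y + 2*y^3 - 3*x*y - 1

(a) The degree is 3 — no degree-2 curve has this shape.
(b) Against the integer gridlines: it crosses the x-axis at the gridline x = 1.
(c) Matching integer coefficients to the picture gives p.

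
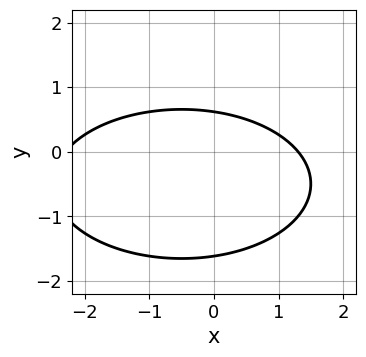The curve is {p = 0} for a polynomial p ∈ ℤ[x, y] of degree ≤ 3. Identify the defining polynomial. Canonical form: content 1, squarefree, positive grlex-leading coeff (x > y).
First, the degree is 2 — no degree-1 curve has this shape.
Finally, solving for integer coefficients yields p as stated.

x^2 + 3*y^2 + x + 3*y - 3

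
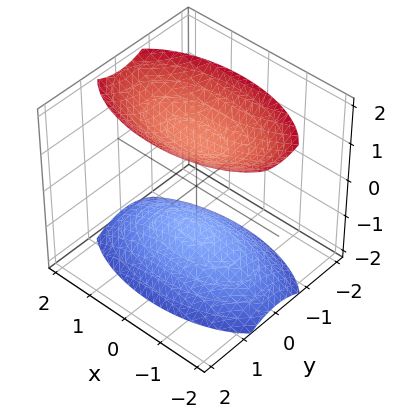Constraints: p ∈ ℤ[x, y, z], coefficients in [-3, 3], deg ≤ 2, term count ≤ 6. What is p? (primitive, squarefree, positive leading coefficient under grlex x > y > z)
There are 2 components.
deg p = 2.
Symmetries: the z ↦ −z reflection is a symmetry, so z appears only in even powers; it's symmetric under x → −x, forcing even powers of x; it's symmetric under y → −y, forcing even powers of y.
Reading off the gridlines: the surface avoids every integer y-axis point in the box; it misses every integer gridline on the x-axis.
Matching integer coefficients to the picture gives p.

x^2 + 3*y^2 - 2*z^2 + 3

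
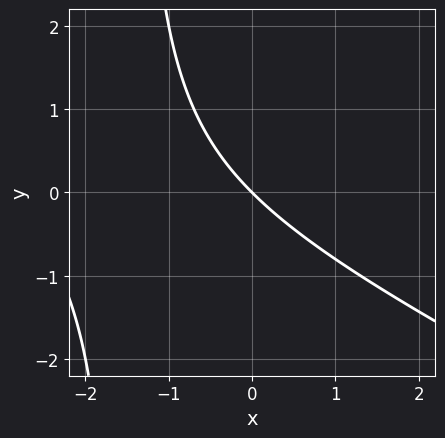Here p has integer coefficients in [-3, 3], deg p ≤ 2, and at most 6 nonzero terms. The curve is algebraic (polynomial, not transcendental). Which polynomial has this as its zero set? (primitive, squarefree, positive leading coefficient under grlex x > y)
1. The degree is 2 — the shape is more complex than any degree-1 curve.
2. Against the integer gridlines: it crosses the x-axis at the gridline x = 0; it crosses the y-axis at the gridline y = 0.
3. Assembling these constraints gives the stated polynomial.

x^2 + 2*x*y + 3*x + 3*y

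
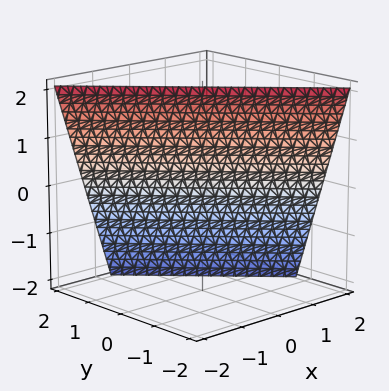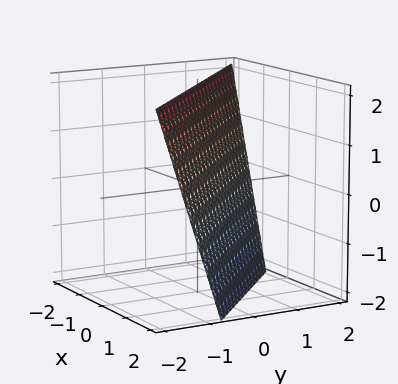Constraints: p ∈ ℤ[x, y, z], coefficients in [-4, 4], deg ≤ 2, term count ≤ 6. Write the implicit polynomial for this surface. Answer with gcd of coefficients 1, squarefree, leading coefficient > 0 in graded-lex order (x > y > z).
(a) deg p = 1. The surface is flat (a plane).
(b) Against the integer gridlines: one z-axis crossing is at z = 2.
(c) Solving for integer coefficients yields p as stated.

3*x + 3*y + z - 2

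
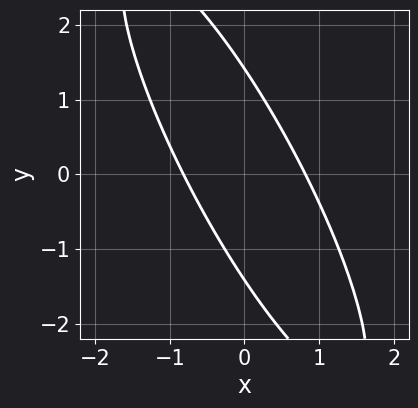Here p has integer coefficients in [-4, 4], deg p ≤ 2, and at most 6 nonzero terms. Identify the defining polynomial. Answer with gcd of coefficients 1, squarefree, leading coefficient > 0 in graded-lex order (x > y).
Degree: no degree-1 curve has this shape, so deg p = 2.
Matching integer coefficients to the picture gives p.

3*x^2 + 3*x*y + y^2 - 2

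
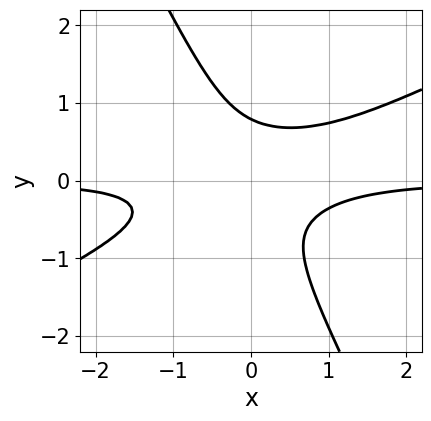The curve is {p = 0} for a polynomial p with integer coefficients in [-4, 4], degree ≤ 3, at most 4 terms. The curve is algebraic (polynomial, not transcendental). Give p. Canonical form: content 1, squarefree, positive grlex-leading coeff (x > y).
The degree is 3 — the shape is more complex than any degree-2 curve.
Checking where it meets the axes: it misses every integer gridline on the x-axis.
The integer polynomial consistent with all of this is the stated p.

2*x^2*y - 3*x*y^2 - 2*y^3 + 1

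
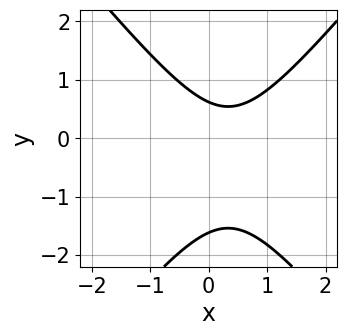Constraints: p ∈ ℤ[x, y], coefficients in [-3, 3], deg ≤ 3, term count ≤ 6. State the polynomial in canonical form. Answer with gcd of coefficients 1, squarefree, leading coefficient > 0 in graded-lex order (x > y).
3*x^2 - 2*y^2 - 2*x - 2*y + 2

The degree is 2 — a generic line meets the curve in up to 2 points.
Checking where it meets the axes: the curve avoids every integer x-axis point in the box.
These observations pin down the coefficients.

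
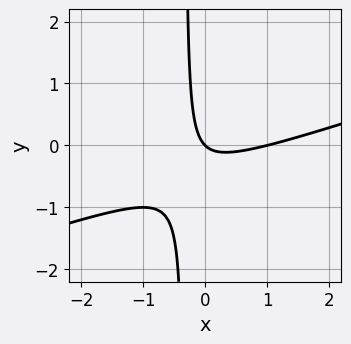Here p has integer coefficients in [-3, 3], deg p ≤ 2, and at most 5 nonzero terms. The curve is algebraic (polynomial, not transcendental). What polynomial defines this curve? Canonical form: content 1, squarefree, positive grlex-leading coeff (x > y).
x^2 - 3*x*y - x - y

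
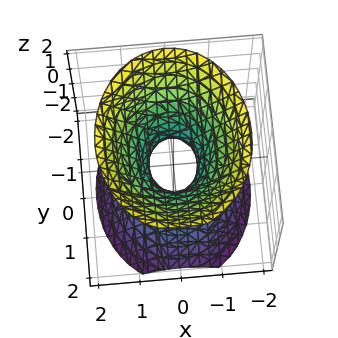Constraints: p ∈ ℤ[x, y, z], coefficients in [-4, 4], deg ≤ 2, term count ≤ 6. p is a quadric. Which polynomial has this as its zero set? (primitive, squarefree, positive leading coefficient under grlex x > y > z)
Degree: an hourglass — one-sheet hyperboloid; a quadric, so deg p = 2.
Symmetries: mirror symmetry x ↦ −x ⇒ only even powers of x; mirror symmetry y ↦ −y ⇒ only even powers of y; it's symmetric under z → −z, forcing even powers of z.
Checking where it meets the axes: the surface avoids every integer z-axis point in the box.
Matching integer coefficients to the picture gives p.

3*x^2 + 2*y^2 - 2*z^2 - 1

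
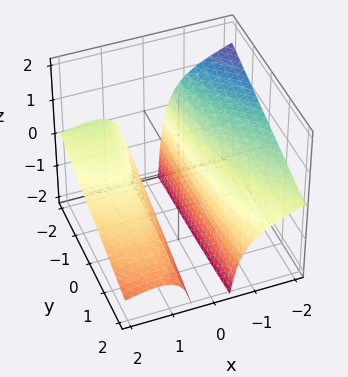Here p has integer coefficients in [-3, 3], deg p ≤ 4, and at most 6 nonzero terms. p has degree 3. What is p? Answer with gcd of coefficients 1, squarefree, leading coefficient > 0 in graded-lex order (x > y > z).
x^3 + x^2*y + 3*x^2*z + 1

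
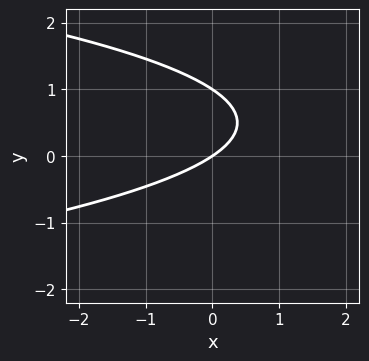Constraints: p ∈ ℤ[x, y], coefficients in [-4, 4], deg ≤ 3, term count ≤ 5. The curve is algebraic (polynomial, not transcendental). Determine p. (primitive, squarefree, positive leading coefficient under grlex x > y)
3*y^2 + 2*x - 3*y

1. The degree is 2 — a generic line meets the curve in up to 2 points.
2. Checking where it meets the axes: it meets the x-axis at x = 0 (among the integer gridlines); among the integer gridlines, it crosses the y-axis at y ∈ {0, 1}.
3. Together with the visible shape, these determine p as stated.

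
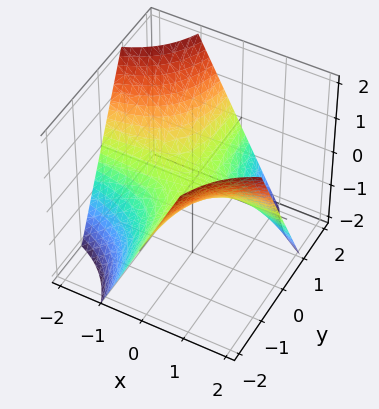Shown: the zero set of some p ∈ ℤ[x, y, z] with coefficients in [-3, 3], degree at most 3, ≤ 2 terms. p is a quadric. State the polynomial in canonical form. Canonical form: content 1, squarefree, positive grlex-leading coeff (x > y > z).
x*y + z

The degree is 2 — a hyperbolic paraboloid; a quadric.
Reading off the gridlines: one z-axis crossing is at z = 0; every point of the y-axis in the box is on the surface.
Matching integer coefficients to the picture gives p. Check: (2, 0, 0) on the x-axis lies on the surface, and p(2, 0, 0) = 0. ✓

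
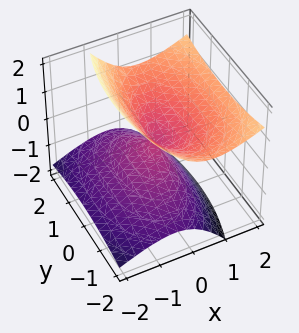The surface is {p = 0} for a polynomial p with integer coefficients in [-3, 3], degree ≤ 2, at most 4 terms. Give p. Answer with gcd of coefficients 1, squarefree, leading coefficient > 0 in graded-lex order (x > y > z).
3*x^2 - 3*x*z + y^2 - 3*z^2

(a) The degree is 2 — a generic line meets the surface in up to 2 points.
(b) From the visible intercepts: it meets the z-axis at z = 0 (among the integer gridlines); it meets the x-axis at x = 0 (among the integer gridlines); it crosses the y-axis at the gridline y = 0.
(c) Together with the visible shape, these determine p as stated.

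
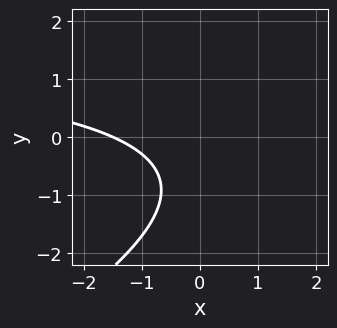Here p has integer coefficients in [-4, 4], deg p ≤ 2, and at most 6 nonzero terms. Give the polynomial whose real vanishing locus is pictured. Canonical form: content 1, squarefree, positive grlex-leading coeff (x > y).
First, the degree is 2 — the shape is more complex than any degree-1 curve.
Next, from the visible intercepts: no y-intercept at any integer in the box.
Finally, the integer polynomial consistent with all of this is the stated p.

x*y - 2*y^2 - 2*x - 3*y - 3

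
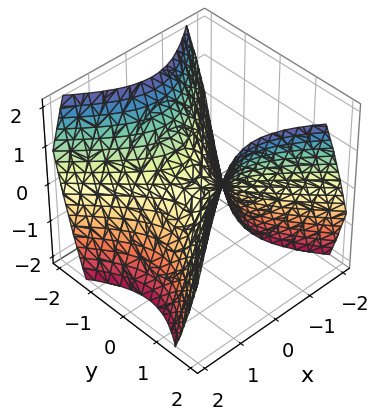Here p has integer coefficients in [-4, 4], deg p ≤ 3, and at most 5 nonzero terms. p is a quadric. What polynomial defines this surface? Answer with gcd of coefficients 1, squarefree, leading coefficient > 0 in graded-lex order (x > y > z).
1. Degree: a saddle surface; a quadric, so deg p = 2.
2. Symmetries: it's symmetric under x → −x, forcing even powers of x; the y ↦ −y reflection is a symmetry, so y appears only in even powers.
3. Against the integer gridlines: it crosses the y-axis at the gridline y = 0; it meets the x-axis at x = 0 (among the integer gridlines); it crosses the z-axis at the gridline z = 0.
4. Assembling these constraints gives the stated polynomial.

x^2 - y^2 + z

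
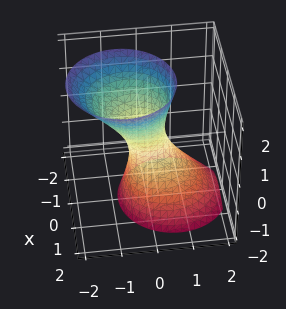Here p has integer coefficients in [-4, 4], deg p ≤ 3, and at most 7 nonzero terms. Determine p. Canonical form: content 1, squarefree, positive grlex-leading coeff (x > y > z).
3*x^2 + 3*y^2 + 2*y*z - z^2 - 1

Degree: the shape is more complex than any degree-1 surface, so deg p = 2.
Reading off the gridlines: no z-intercept at any integer in the box.
Matching integer coefficients to the picture gives p.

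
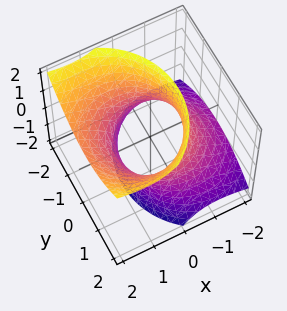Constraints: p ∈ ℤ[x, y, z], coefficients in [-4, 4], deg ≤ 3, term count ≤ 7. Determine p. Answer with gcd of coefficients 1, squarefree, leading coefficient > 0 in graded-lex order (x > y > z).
2*x^2 - 3*x*z + 2*y^2 - z^2 - 3

First, the degree is 2 — the shape is more complex than any degree-1 surface.
Next, observable constraints: the surface avoids every integer z-axis point in the box.
Finally, fitting integer coefficients to these (and the overall shape) gives p.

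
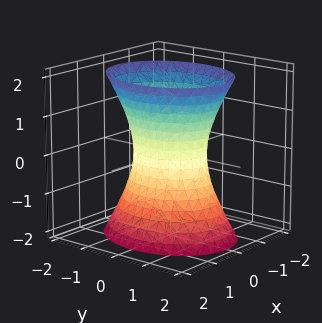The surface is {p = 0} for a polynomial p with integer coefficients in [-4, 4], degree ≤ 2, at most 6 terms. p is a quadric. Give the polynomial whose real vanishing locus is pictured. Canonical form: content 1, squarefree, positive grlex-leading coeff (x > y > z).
3*x^2 + 2*y^2 - z^2 - 2

deg p = 2. One connected sheet with a waist; a quadric.
Symmetries: the z ↦ −z reflection is a symmetry, so z appears only in even powers; it's symmetric under x → −x, forcing even powers of x; mirror symmetry y ↦ −y ⇒ only even powers of y.
Checking where it meets the axes: among the integer gridlines, it crosses the y-axis at y ∈ {-1, 1}; it misses every integer gridline on the z-axis.
The integer polynomial consistent with all of this is the stated p.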